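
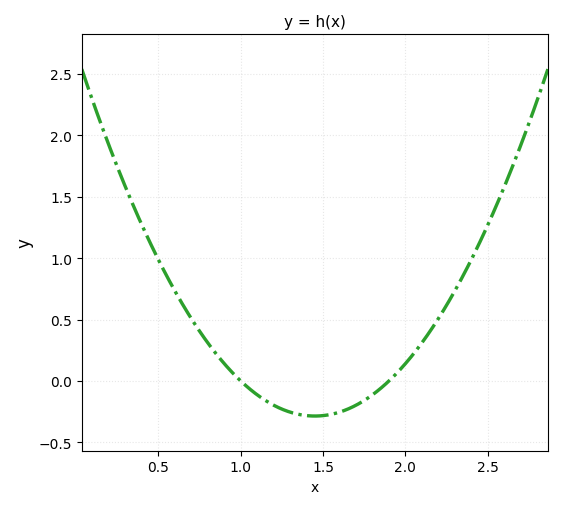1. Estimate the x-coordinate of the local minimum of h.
1.45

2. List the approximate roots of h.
1, 1.9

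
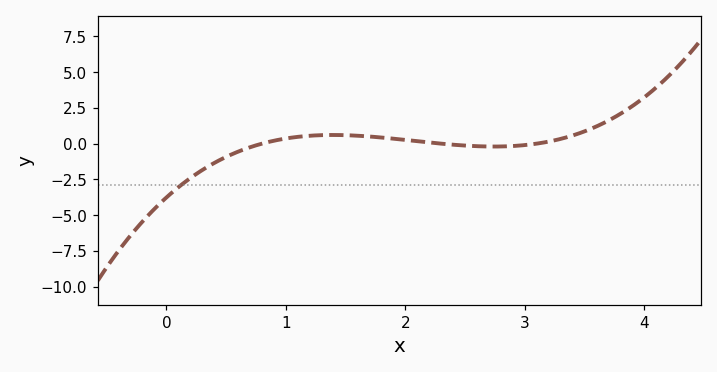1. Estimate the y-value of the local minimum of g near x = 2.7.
-0.2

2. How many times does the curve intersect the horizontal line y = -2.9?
1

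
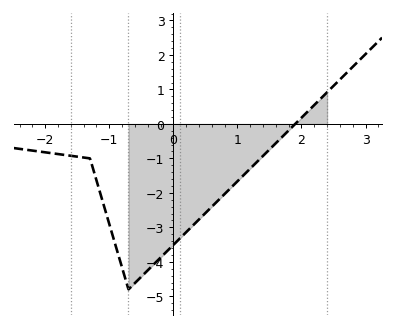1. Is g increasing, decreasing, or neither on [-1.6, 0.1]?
neither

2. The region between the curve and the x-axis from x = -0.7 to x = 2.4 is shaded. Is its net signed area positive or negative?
negative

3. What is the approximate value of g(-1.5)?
-0.95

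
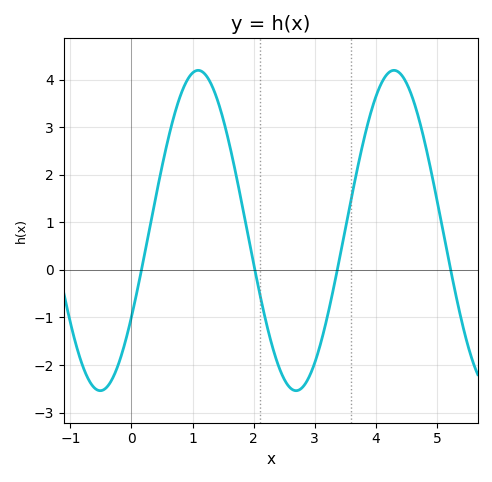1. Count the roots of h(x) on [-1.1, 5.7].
4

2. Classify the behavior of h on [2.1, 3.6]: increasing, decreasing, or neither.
neither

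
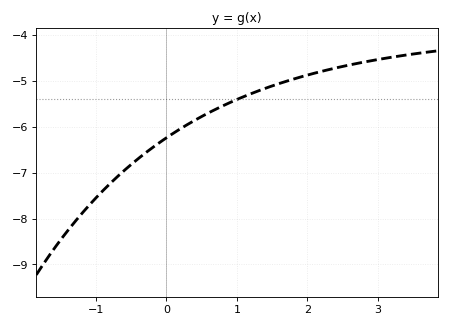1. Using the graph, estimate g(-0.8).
-7.24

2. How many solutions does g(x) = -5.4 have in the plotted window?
1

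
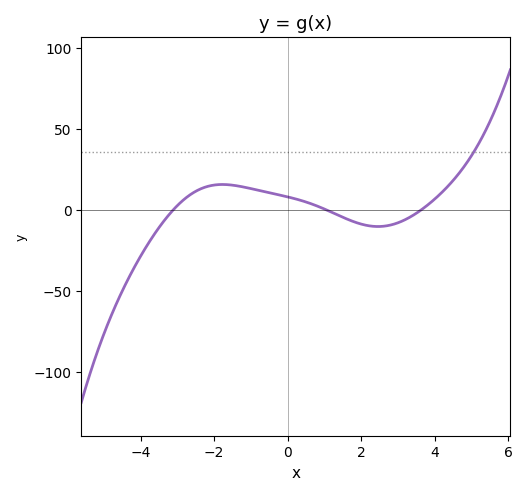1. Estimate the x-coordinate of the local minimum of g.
2.46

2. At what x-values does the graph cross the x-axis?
-3.12, 1.07, 3.62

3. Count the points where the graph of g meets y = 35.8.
1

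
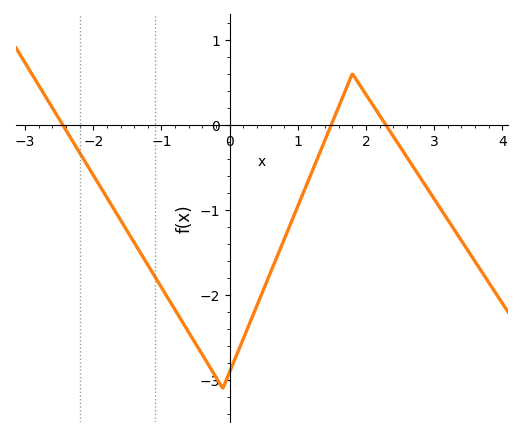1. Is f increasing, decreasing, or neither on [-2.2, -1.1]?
decreasing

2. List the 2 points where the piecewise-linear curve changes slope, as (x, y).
(-0.1, -3.1); (1.8, 0.6)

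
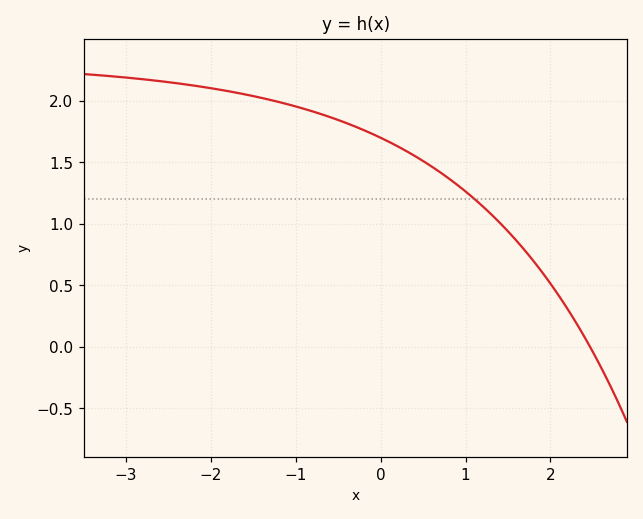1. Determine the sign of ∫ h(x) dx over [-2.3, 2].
positive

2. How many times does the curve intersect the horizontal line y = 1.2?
1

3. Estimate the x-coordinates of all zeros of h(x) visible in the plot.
2.5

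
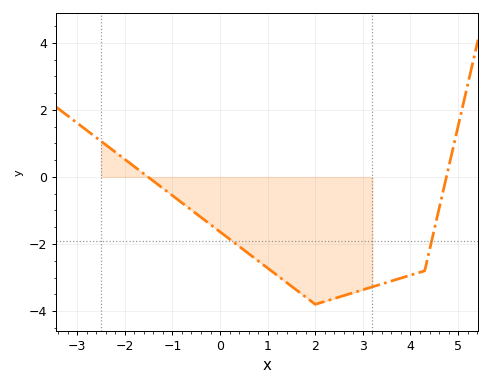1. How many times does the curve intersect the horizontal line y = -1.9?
2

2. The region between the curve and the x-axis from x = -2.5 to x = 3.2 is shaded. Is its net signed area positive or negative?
negative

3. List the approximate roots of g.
-1.6, 4.8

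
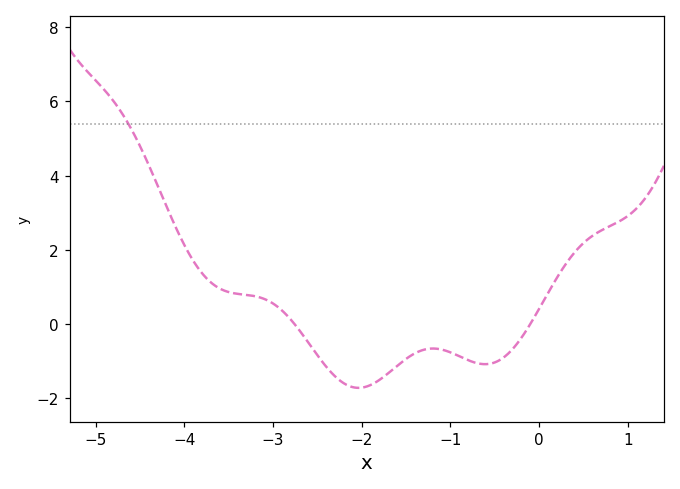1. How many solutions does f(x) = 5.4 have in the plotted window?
1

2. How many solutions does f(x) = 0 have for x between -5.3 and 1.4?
2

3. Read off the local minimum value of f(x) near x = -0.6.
-1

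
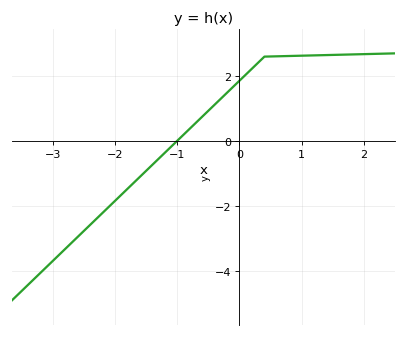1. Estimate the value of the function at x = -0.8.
0.4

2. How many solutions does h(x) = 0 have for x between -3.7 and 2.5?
1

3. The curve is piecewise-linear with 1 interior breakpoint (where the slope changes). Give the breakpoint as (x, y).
(0.4, 2.6)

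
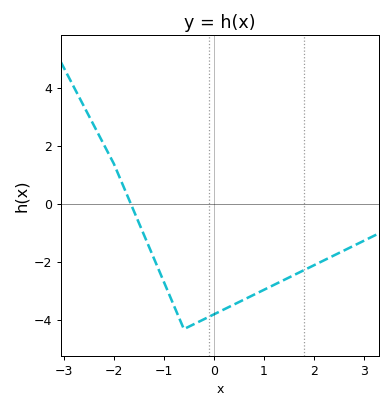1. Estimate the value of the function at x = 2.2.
-2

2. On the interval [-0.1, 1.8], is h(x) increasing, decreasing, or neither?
increasing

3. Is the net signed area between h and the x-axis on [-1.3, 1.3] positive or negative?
negative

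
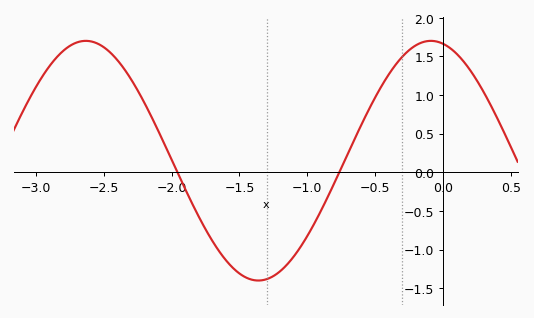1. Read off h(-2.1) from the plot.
0.55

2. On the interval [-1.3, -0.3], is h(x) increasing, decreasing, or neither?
increasing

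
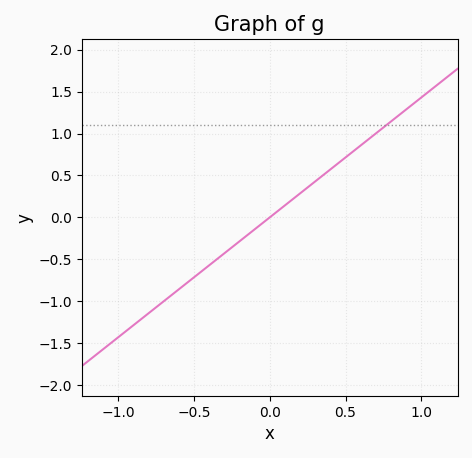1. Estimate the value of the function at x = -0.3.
-0.429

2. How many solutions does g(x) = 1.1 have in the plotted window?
1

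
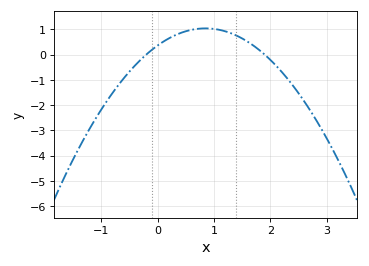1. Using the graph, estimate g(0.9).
1.03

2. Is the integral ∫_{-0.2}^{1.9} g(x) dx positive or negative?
positive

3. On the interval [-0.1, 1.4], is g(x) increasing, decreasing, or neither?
neither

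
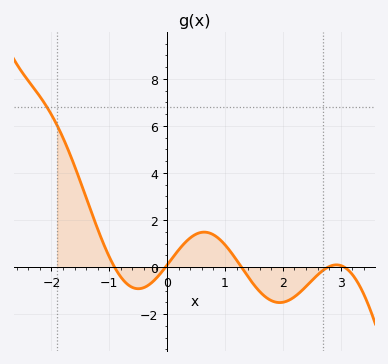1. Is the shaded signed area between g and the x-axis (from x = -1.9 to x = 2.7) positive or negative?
positive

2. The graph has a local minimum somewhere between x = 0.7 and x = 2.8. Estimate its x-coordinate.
1.94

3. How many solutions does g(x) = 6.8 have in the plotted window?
1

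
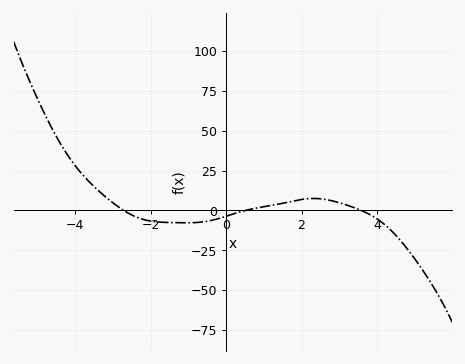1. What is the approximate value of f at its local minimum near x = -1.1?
-10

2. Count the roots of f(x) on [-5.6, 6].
3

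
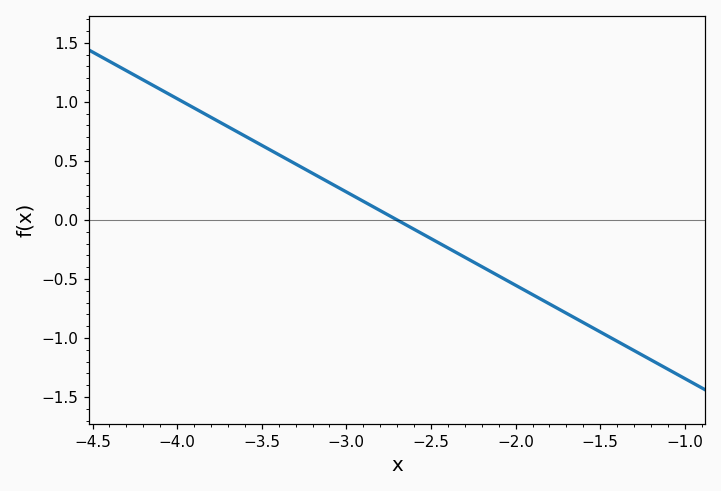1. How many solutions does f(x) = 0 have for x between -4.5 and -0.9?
1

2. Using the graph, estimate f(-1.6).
-0.869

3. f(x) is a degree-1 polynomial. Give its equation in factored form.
y = -0.79(x + 2.7)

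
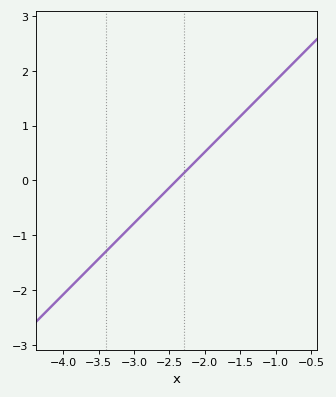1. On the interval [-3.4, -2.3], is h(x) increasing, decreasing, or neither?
increasing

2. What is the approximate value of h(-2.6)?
-0.3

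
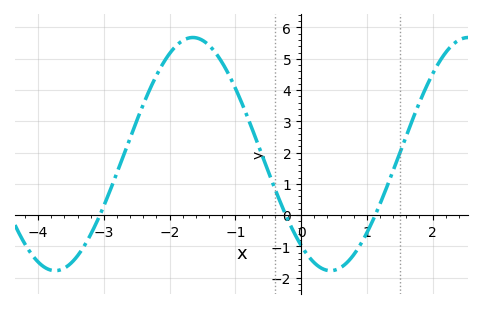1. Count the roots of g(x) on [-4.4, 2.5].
3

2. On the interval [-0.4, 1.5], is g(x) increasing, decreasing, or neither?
neither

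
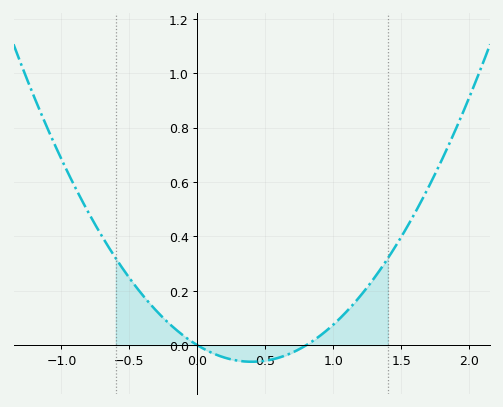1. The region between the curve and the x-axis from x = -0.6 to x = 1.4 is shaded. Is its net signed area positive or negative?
positive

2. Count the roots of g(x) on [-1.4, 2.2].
2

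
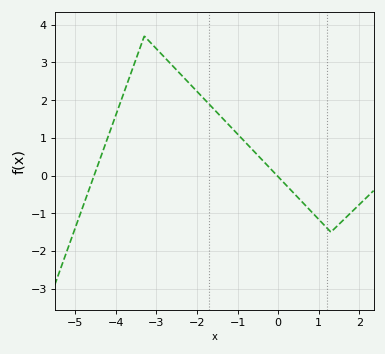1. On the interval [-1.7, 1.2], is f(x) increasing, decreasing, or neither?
decreasing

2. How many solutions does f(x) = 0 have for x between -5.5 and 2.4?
2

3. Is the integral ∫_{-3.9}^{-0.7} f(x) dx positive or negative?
positive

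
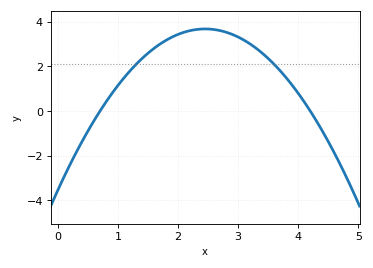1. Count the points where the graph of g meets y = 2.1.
2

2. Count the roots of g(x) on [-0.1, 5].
2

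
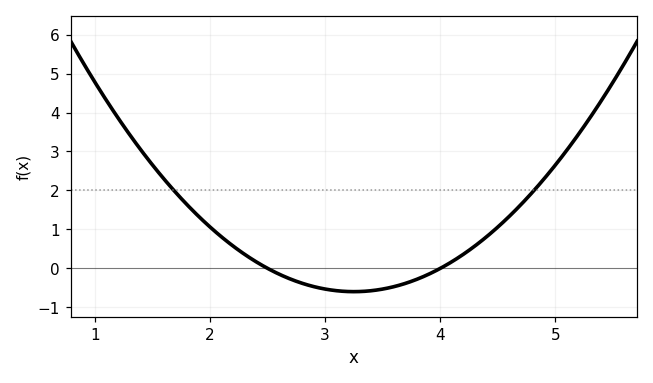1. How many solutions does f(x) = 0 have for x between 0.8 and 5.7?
2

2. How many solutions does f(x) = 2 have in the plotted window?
2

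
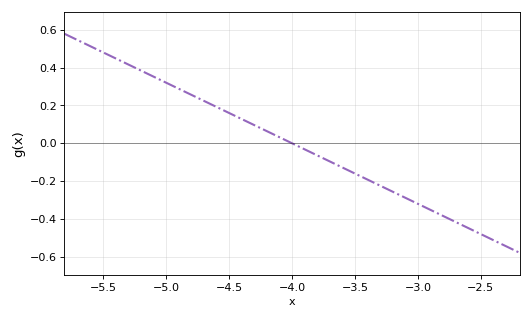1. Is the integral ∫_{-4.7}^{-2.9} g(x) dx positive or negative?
negative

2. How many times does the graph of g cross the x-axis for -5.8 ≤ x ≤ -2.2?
1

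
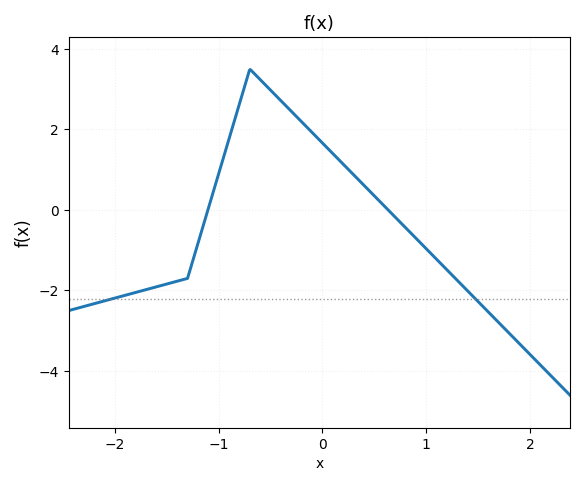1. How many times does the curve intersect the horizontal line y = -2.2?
2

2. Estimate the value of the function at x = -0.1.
2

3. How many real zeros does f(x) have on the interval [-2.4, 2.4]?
2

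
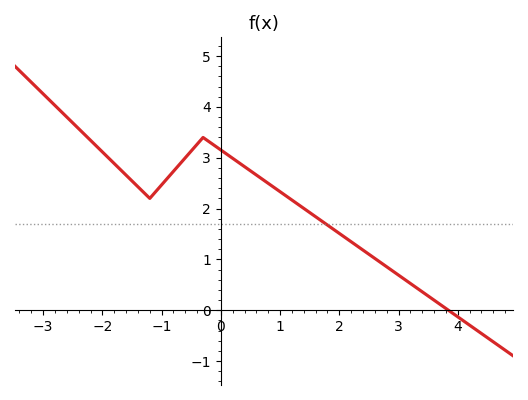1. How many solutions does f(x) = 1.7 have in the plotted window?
1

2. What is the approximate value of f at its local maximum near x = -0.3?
3.4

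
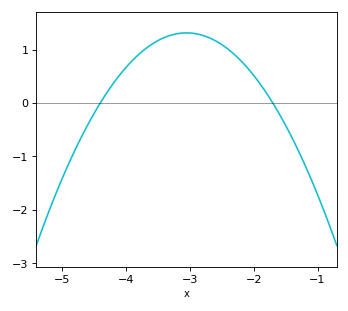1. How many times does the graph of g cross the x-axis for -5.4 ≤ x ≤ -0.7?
2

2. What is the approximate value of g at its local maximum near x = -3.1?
1.3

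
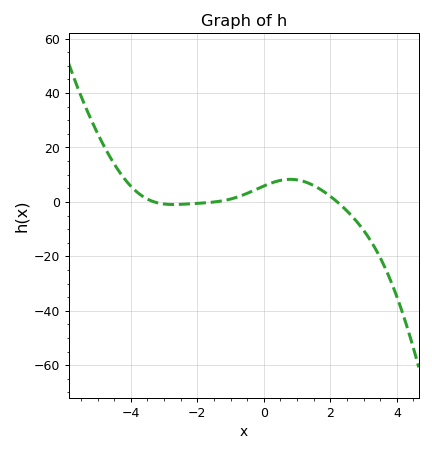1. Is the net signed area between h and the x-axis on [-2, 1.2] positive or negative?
positive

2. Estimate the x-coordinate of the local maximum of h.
0.795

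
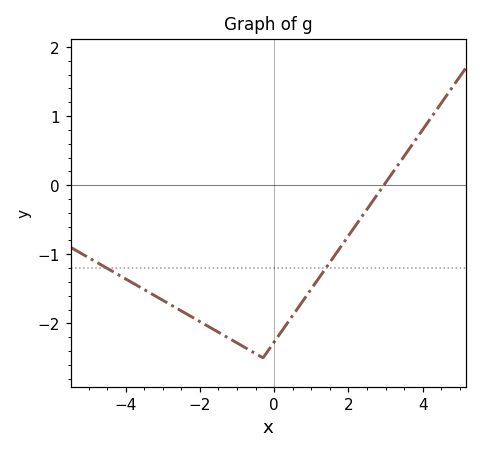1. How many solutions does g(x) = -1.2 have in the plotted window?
2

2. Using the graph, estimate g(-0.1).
-2.3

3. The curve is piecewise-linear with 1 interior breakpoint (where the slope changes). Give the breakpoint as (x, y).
(-0.3, -2.5)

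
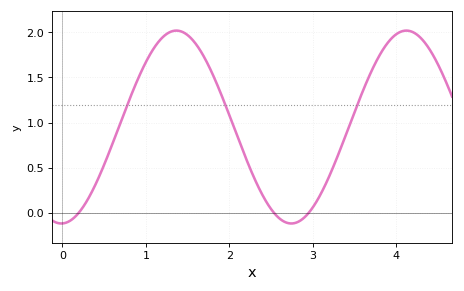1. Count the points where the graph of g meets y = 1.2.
3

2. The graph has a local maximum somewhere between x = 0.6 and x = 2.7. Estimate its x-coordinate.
1.4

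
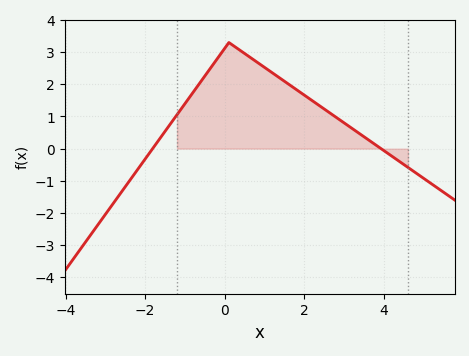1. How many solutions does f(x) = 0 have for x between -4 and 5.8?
2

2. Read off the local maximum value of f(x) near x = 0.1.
3.3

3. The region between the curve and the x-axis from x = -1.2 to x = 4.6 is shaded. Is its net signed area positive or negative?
positive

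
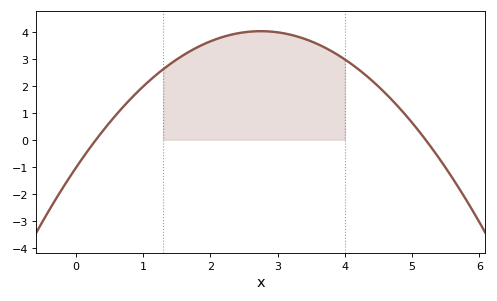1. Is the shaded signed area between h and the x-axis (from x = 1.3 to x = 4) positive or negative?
positive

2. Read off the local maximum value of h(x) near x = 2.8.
4.02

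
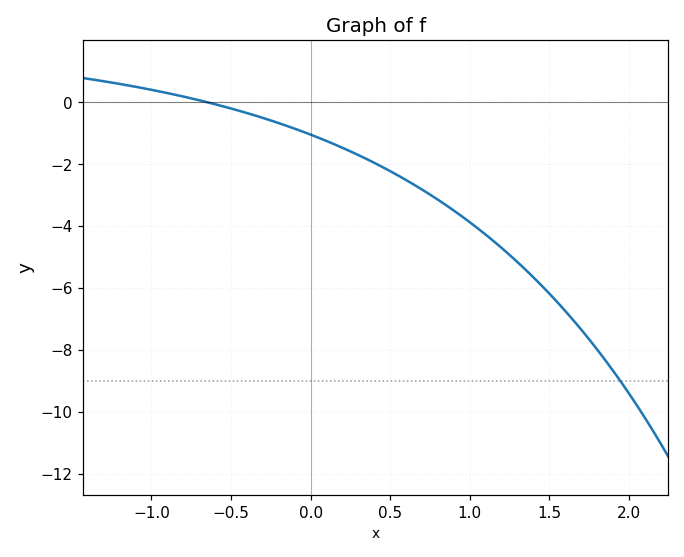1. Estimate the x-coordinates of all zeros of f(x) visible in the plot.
-0.65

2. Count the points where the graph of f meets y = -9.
1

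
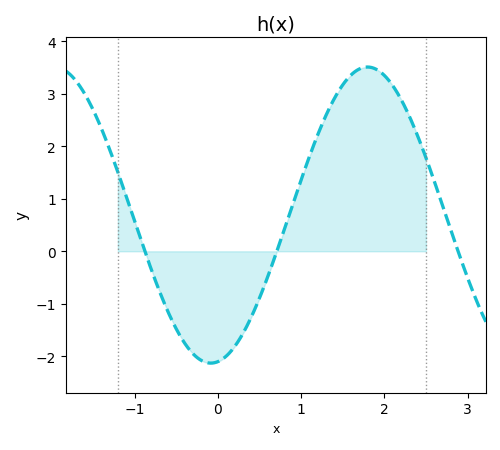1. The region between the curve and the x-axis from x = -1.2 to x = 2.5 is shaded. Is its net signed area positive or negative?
positive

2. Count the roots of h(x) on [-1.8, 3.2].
3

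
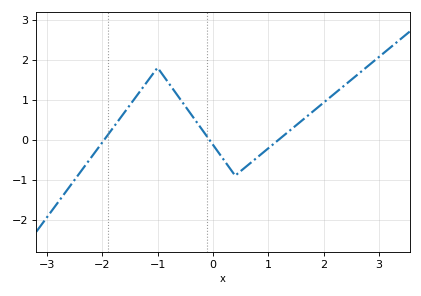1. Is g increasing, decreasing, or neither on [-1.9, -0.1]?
neither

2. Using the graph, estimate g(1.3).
0.128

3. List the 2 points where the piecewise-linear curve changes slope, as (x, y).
(-1, 1.8); (0.4, -0.9)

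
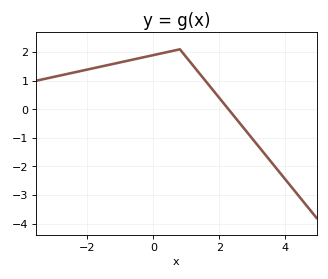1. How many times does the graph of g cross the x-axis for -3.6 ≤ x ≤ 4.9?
1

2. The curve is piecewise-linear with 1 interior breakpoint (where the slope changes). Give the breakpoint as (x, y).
(0.8, 2.1)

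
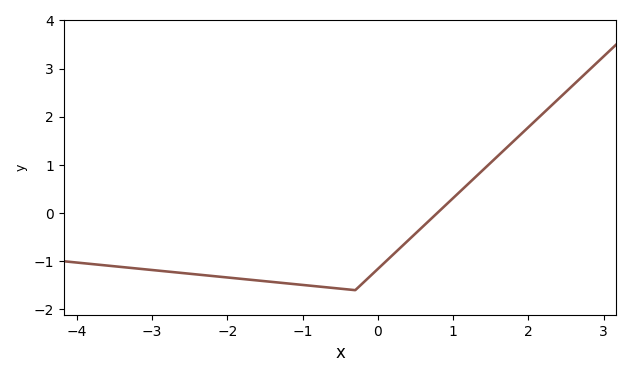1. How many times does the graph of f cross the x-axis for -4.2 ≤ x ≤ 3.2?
1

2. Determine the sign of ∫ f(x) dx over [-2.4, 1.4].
negative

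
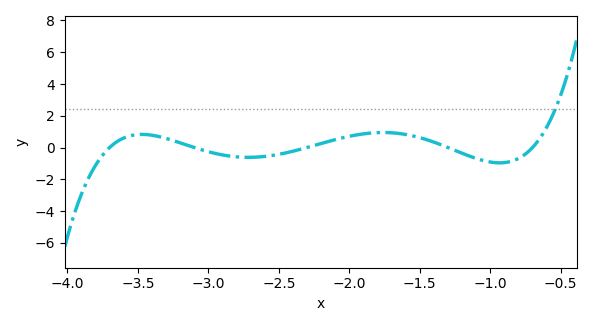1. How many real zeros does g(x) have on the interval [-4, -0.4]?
5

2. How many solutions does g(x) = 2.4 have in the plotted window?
1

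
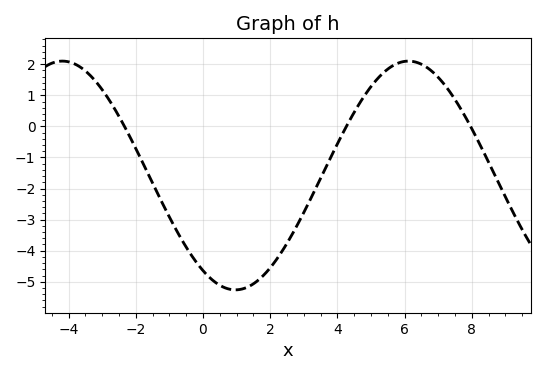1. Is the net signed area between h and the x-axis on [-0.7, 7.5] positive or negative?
negative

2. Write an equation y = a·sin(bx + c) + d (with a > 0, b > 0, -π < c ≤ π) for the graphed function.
y = 3.68sin(0.61x - 2.16) - 1.58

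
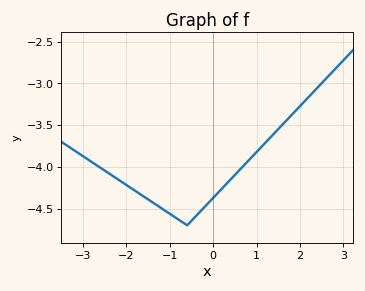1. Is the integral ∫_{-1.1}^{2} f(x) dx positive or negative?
negative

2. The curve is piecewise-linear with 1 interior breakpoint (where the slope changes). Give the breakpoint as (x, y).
(-0.6, -4.7)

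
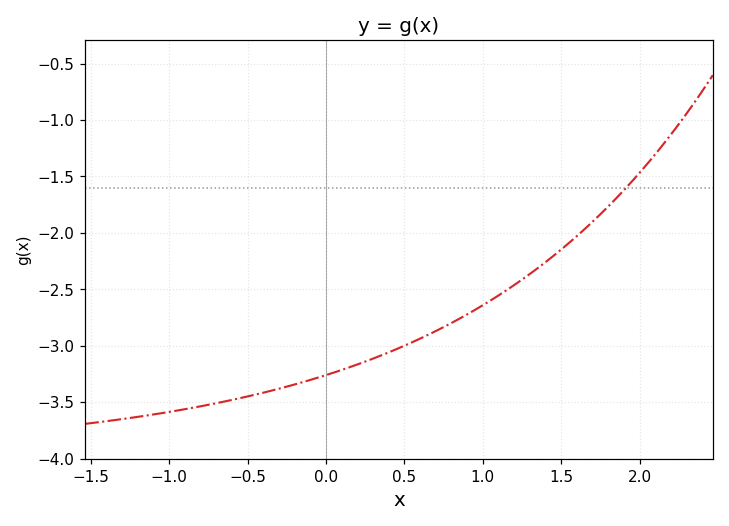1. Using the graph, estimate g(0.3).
-3.11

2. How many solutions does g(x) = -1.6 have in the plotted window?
1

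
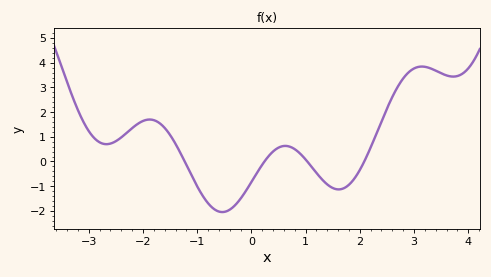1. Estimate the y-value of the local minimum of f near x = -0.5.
-2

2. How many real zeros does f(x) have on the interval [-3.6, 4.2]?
4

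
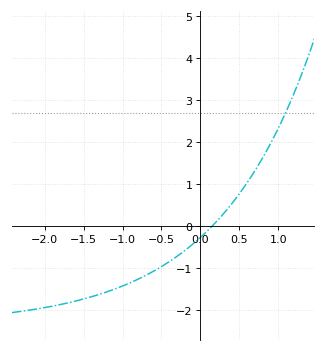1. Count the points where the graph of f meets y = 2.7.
1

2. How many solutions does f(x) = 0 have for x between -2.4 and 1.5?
1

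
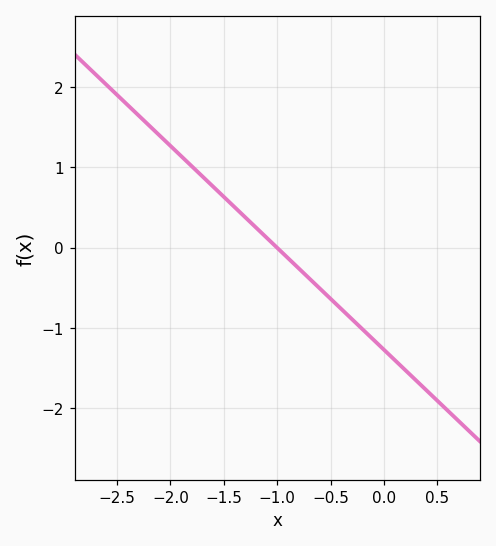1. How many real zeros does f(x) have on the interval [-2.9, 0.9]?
1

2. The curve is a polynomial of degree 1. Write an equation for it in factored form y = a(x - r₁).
y = -1.27(x + 1)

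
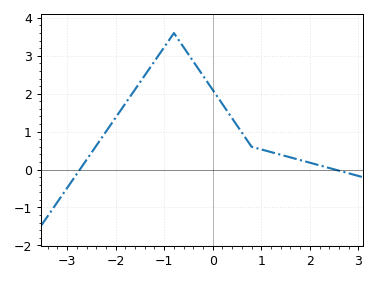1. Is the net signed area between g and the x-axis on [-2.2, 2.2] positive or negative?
positive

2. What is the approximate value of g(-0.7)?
3.4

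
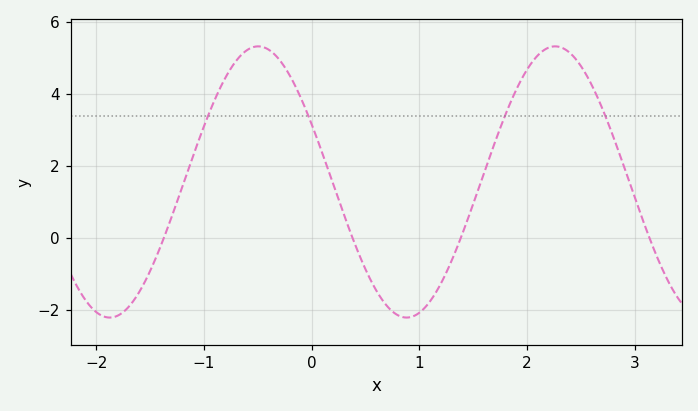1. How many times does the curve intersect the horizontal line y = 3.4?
4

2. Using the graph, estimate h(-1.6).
-1.4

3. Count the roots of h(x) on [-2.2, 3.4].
4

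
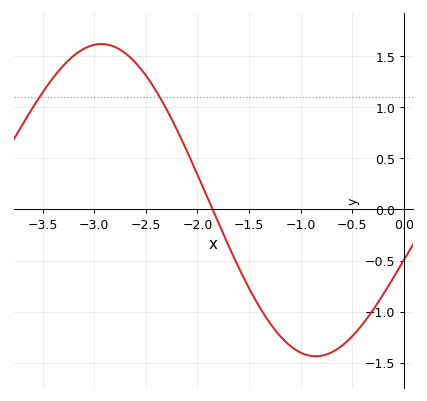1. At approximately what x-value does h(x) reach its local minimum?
-0.9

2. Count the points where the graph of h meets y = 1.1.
2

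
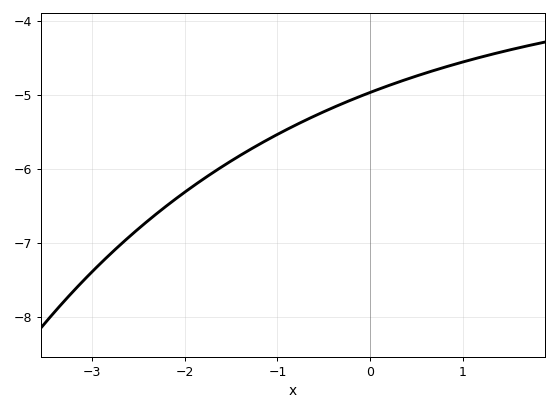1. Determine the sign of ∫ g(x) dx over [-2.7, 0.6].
negative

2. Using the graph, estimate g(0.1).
-4.92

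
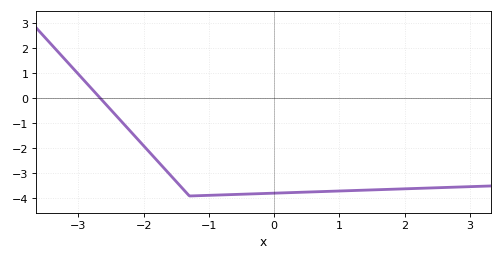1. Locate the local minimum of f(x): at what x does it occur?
-1.3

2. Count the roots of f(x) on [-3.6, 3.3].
1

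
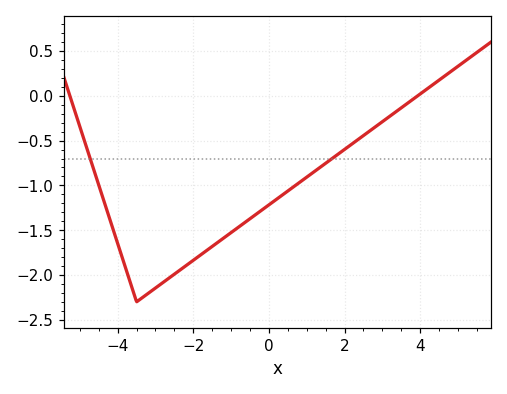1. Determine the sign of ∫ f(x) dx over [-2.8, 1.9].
negative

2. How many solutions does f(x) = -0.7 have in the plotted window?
2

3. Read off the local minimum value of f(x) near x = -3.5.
-2.3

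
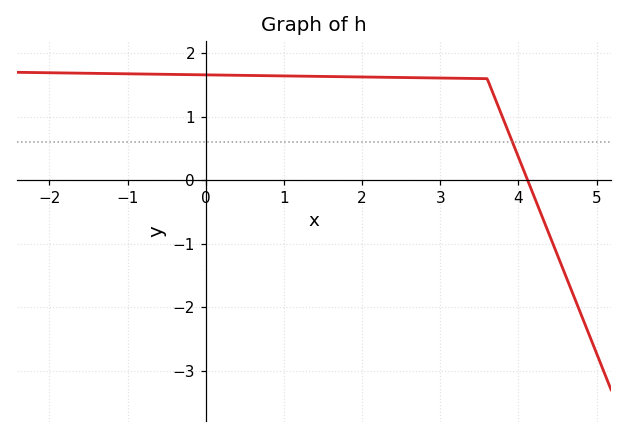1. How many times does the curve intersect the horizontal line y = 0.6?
1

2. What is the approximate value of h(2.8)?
1.6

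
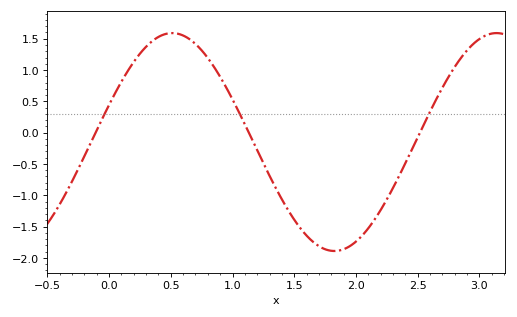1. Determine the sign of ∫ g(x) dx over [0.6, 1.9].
negative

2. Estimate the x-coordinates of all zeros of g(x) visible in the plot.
-0.11, 1.13, 2.52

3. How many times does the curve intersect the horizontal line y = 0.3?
3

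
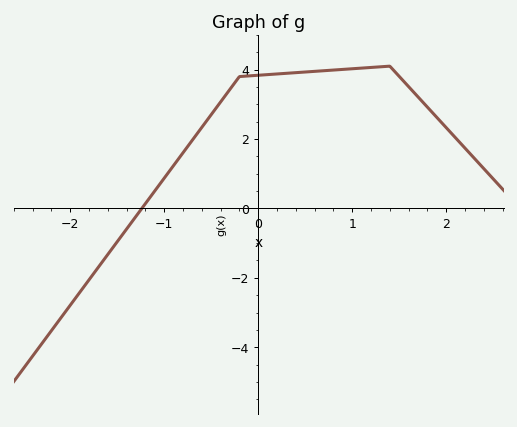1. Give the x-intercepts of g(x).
-1.24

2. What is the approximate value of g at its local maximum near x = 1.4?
4.1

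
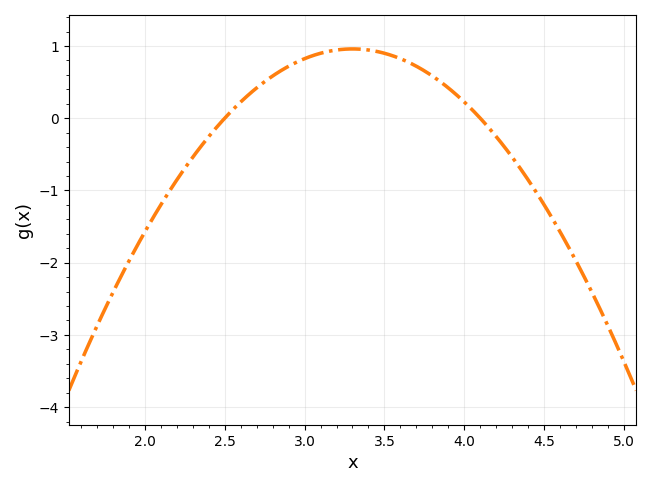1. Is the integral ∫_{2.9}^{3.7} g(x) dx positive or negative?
positive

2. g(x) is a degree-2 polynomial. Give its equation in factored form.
y = -1.5(x - 2.5)(x - 4.1)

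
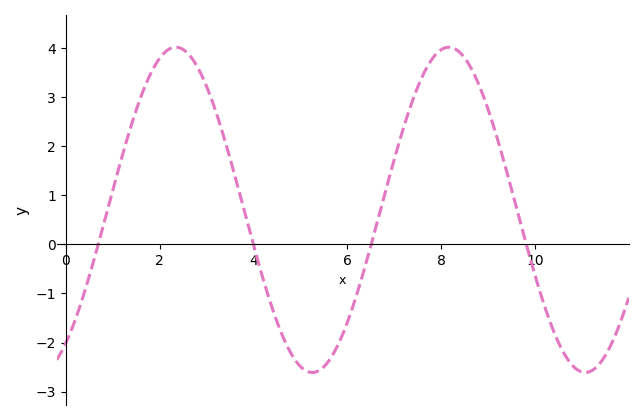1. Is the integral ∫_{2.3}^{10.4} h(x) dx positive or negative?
positive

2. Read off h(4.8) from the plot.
-2.22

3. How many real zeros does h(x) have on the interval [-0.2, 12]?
4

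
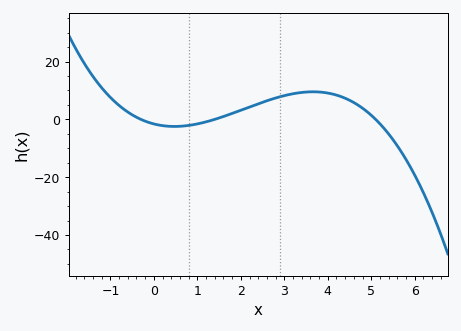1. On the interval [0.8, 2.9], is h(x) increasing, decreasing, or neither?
increasing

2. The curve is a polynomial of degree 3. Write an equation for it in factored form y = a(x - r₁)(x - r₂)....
y = -0.74(x + 0.3)(x - 1.4)(x - 5.1)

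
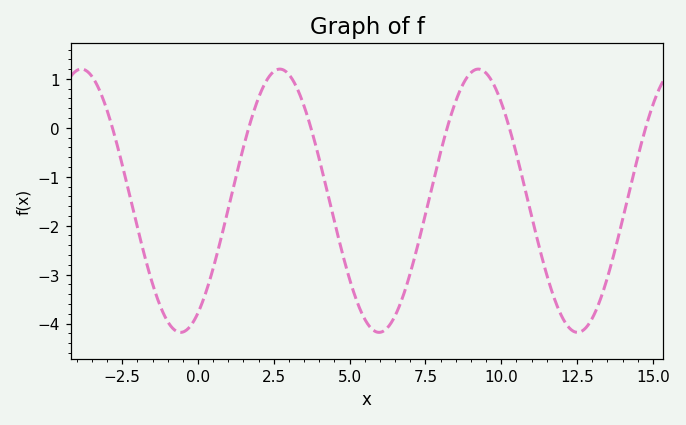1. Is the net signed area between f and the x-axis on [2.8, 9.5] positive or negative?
negative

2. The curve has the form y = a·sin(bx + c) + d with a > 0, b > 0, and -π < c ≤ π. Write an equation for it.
y = 2.69sin(0.96x - 1.02) - 1.49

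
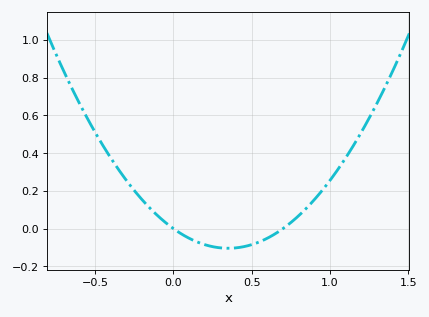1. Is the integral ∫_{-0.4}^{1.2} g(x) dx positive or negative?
positive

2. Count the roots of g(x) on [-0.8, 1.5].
2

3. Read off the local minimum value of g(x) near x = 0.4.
-0.1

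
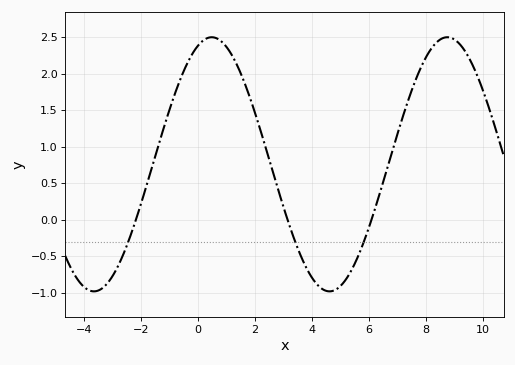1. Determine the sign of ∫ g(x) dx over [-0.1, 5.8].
positive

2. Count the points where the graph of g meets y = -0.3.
3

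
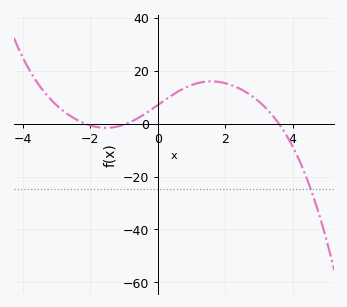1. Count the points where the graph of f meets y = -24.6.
1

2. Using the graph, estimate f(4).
-8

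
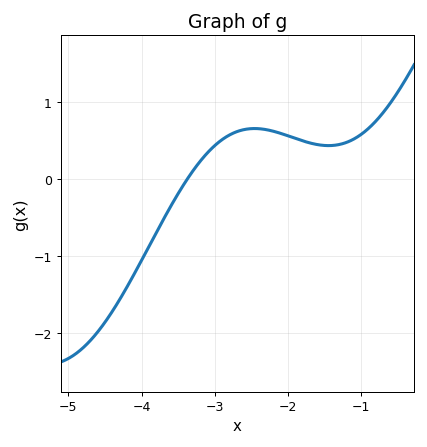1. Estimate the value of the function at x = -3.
0.4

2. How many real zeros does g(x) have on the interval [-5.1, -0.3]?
1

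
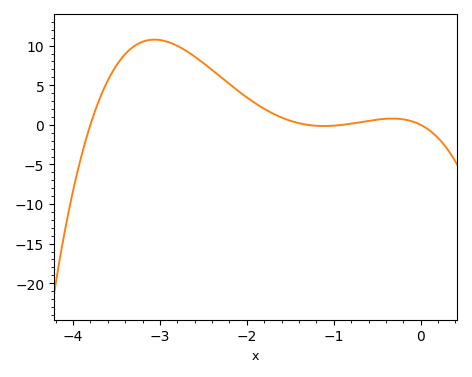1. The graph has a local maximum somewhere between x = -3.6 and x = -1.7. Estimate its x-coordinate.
-3.06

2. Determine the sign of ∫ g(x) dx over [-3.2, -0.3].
positive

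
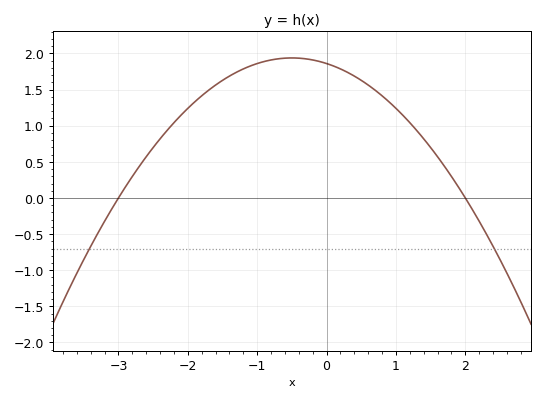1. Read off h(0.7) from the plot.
1.49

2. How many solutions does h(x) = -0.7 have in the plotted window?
2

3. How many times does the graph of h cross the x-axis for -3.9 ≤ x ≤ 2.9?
2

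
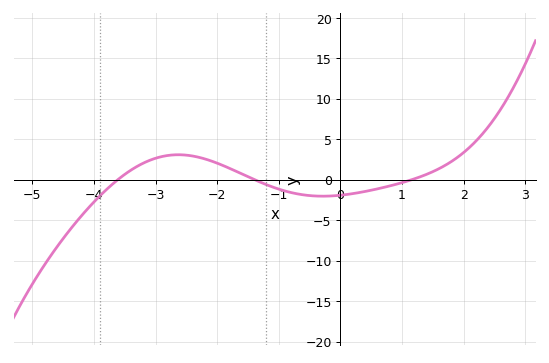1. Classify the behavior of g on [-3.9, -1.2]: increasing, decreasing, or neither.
neither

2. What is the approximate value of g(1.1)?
0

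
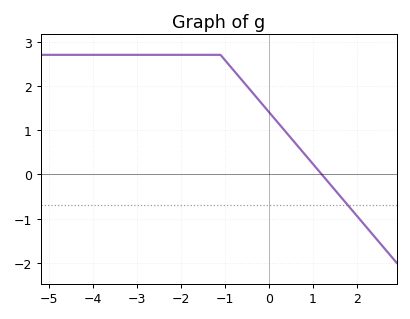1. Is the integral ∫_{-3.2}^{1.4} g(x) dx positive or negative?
positive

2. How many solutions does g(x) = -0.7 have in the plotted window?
1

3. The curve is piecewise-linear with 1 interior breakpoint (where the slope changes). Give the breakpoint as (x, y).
(-1.1, 2.7)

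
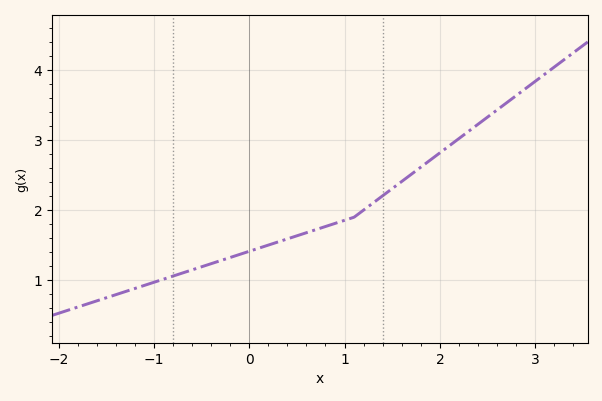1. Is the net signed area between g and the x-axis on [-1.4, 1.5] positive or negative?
positive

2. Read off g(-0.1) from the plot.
1.4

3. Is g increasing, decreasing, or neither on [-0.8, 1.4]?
increasing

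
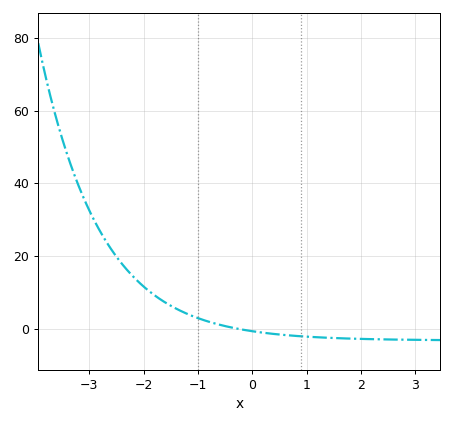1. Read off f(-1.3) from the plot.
4.81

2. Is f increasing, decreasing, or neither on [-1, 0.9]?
decreasing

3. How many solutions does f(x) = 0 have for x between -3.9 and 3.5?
1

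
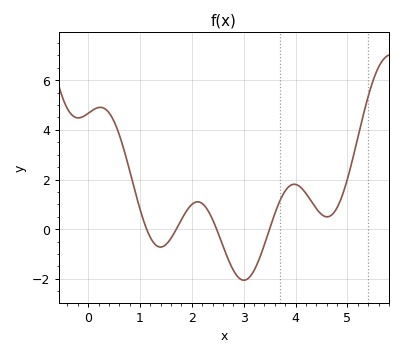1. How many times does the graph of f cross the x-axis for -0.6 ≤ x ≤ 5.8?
4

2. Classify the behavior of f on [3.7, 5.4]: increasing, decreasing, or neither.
neither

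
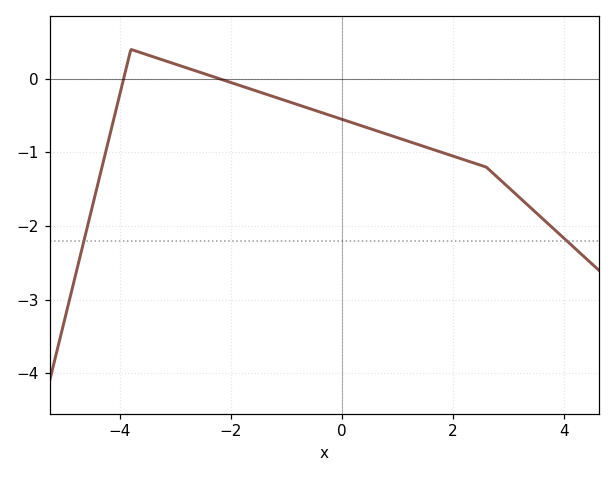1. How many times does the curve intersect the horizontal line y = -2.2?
2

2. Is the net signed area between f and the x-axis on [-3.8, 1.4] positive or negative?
negative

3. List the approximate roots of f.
-4, -2.2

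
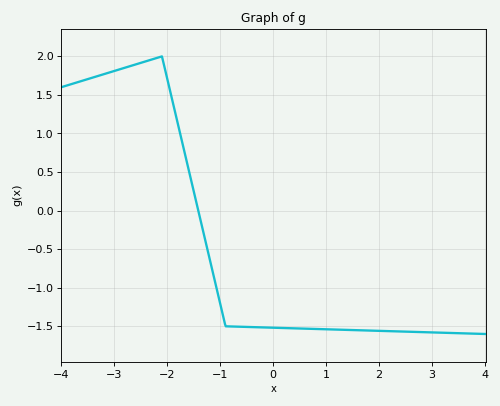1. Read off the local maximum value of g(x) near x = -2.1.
2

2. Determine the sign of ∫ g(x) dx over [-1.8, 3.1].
negative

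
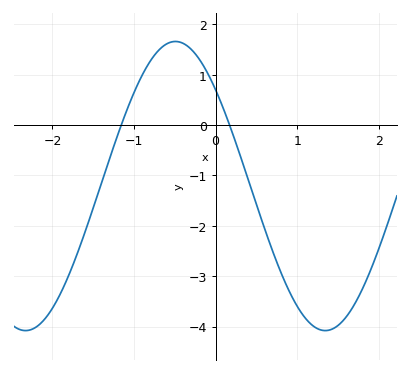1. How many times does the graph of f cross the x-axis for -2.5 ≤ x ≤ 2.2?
2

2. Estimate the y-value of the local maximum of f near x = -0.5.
1.7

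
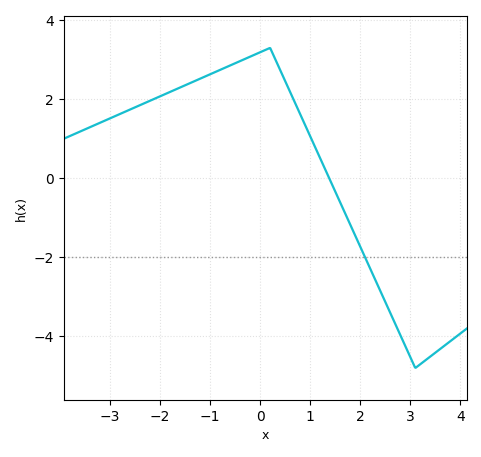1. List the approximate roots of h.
1.4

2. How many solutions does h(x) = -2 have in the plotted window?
1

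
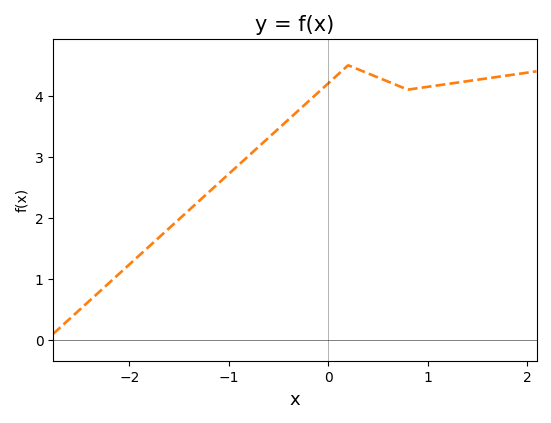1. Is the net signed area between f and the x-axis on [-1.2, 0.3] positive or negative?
positive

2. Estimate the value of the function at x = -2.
1.24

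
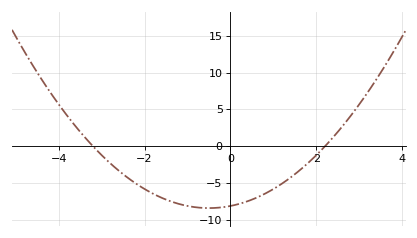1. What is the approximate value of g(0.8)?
-6.5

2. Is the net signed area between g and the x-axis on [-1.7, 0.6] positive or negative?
negative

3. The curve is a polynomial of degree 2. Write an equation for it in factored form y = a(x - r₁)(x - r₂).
y = 1.15(x + 3.2)(x - 2.2)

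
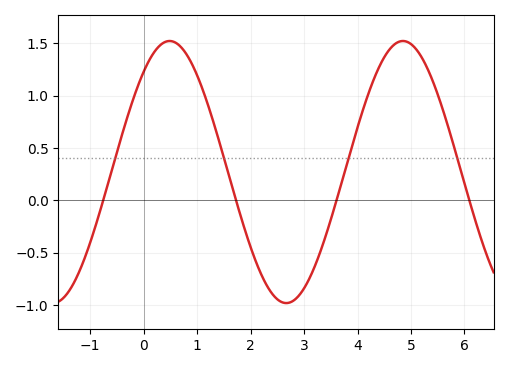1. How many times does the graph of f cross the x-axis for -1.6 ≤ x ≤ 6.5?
4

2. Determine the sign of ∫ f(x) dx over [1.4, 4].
negative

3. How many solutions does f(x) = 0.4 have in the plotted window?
4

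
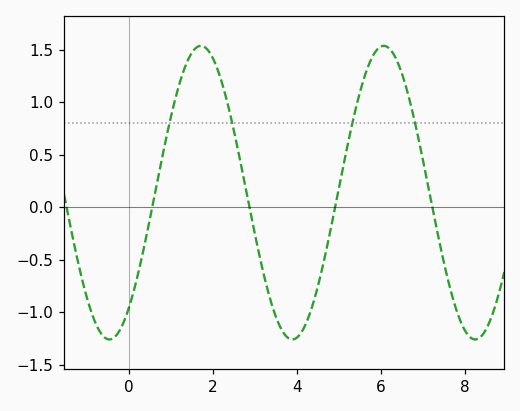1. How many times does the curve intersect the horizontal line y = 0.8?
4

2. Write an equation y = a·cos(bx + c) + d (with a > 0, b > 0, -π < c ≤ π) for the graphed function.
y = 1.4cos(1.4x - 2.5) + 0.14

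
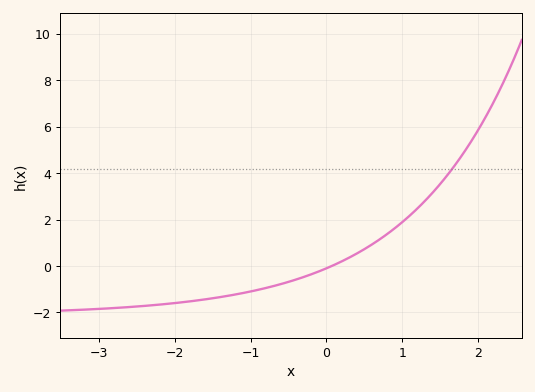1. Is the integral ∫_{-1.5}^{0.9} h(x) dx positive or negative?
negative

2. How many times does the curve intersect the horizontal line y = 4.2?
1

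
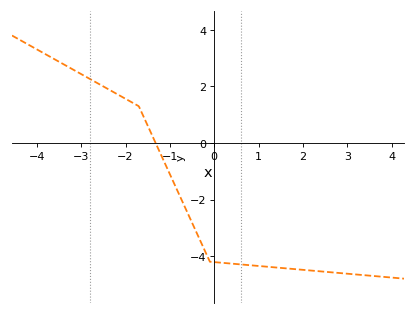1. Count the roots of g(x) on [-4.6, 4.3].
1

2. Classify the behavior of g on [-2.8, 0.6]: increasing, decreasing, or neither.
decreasing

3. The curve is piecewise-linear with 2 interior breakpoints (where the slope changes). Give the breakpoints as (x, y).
(-1.7, 1.3); (-0.1, -4.2)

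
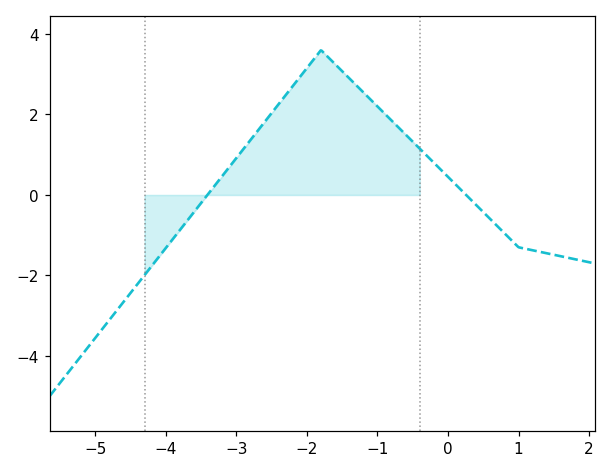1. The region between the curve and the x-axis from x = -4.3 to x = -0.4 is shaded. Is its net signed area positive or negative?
positive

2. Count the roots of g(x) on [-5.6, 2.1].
2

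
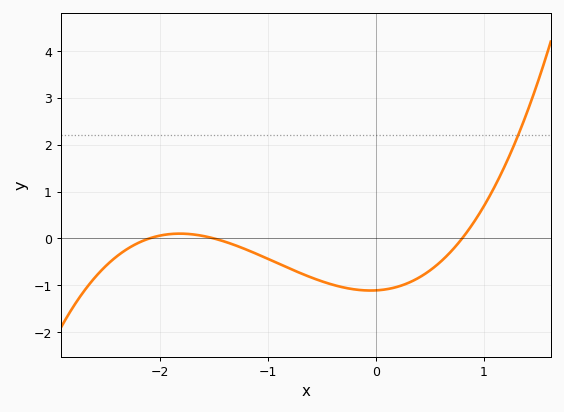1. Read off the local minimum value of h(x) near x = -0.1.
-1.11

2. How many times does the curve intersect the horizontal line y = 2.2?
1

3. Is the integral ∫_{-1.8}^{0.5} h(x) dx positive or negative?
negative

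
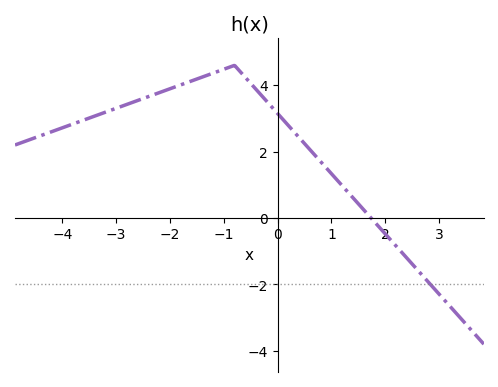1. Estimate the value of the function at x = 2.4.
-1.21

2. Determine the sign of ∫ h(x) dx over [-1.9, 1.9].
positive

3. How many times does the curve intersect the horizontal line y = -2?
1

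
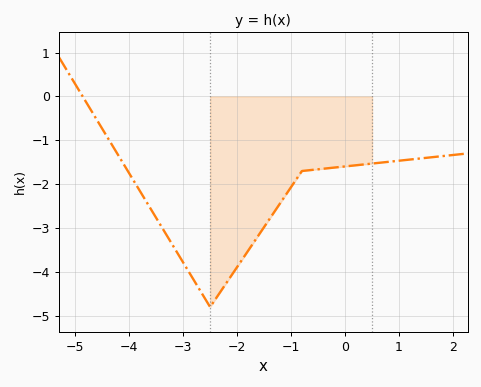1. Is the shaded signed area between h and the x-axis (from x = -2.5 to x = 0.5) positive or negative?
negative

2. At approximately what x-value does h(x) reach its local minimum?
-2.6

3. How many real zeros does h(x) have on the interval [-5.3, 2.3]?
1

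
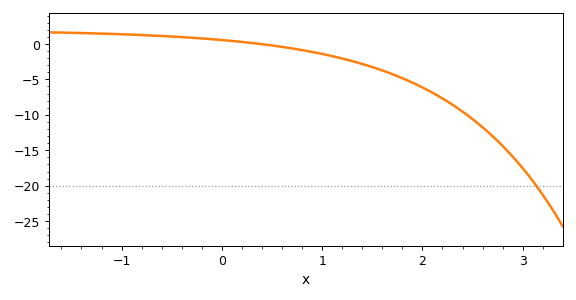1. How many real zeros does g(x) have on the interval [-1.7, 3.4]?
1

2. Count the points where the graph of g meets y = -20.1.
1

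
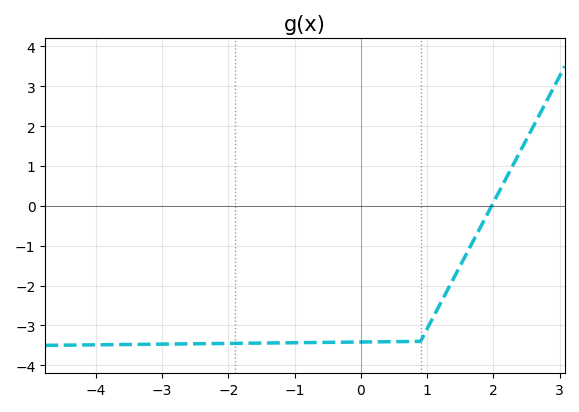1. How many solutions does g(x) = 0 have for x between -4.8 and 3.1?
1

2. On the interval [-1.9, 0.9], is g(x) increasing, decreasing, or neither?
increasing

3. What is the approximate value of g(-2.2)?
-3.45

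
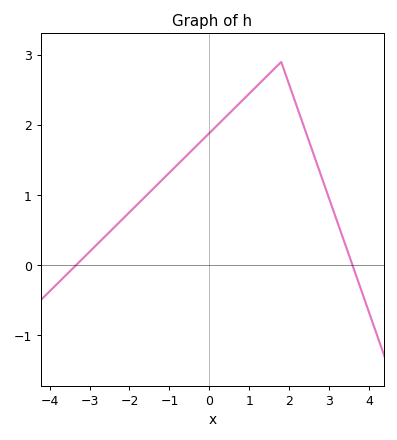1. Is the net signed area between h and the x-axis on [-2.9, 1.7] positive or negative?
positive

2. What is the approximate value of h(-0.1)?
1.8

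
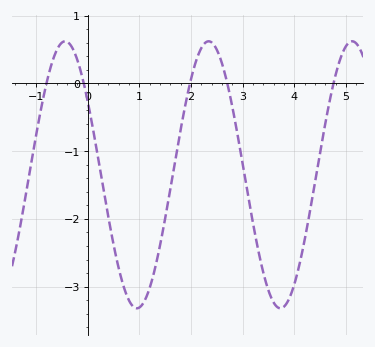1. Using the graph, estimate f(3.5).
-3.1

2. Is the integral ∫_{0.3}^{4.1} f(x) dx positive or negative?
negative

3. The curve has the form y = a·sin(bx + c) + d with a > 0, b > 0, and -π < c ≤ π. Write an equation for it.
y = 1.97sin(2.3x + 2.6) - 1.35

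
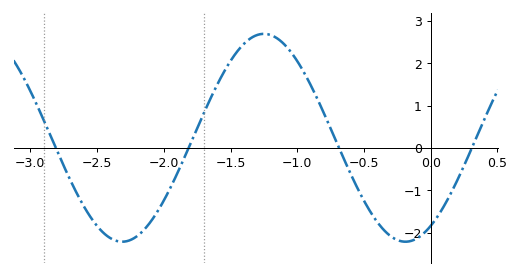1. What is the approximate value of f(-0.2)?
-2.21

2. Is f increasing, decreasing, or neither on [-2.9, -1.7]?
neither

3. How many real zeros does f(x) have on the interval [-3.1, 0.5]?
4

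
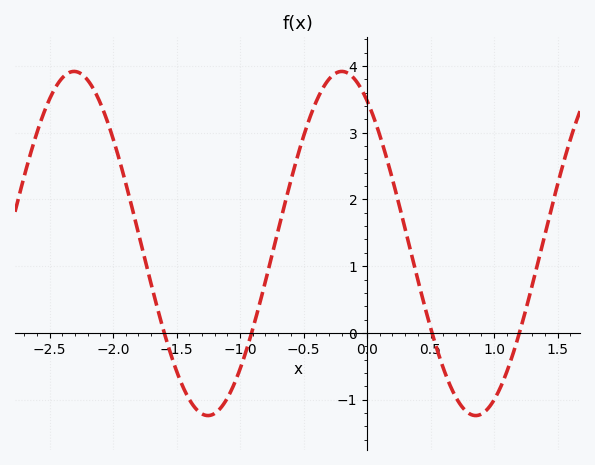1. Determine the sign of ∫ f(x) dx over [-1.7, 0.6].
positive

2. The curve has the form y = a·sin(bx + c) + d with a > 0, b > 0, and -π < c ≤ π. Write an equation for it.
y = 2.58sin(3x + 2.2) + 1.34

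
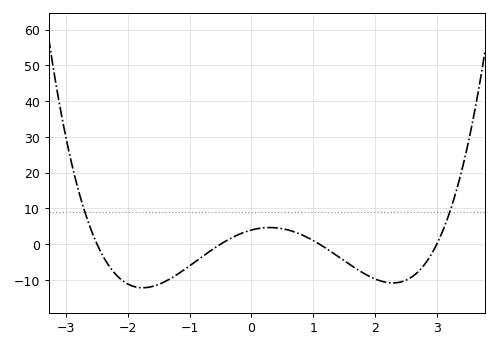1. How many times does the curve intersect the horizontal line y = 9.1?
2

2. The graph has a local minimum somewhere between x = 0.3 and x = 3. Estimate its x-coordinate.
2.29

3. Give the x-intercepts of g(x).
-2.5, -0.5, 1.1, 3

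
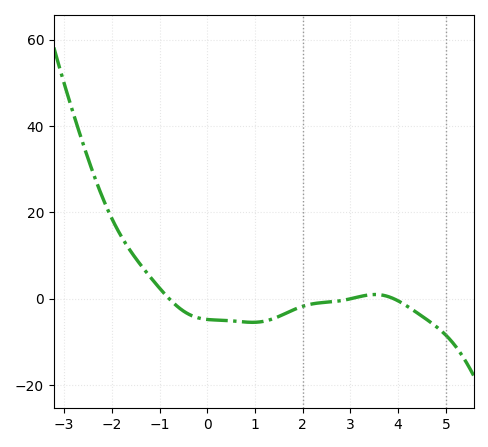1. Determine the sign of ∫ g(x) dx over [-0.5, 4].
negative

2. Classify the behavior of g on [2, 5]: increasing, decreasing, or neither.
neither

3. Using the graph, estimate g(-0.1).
-4.7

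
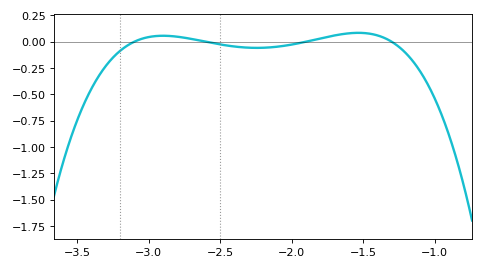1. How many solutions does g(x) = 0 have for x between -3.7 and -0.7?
4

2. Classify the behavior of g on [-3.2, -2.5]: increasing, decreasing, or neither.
neither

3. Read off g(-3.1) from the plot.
0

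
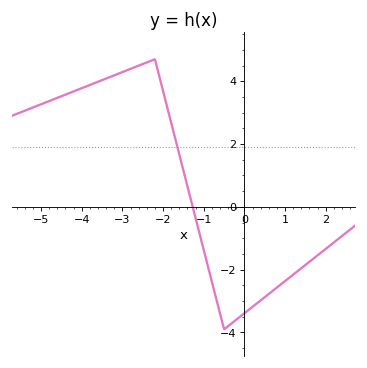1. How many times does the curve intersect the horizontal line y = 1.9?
1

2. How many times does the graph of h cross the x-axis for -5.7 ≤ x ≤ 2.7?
1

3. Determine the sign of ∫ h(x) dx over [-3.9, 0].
positive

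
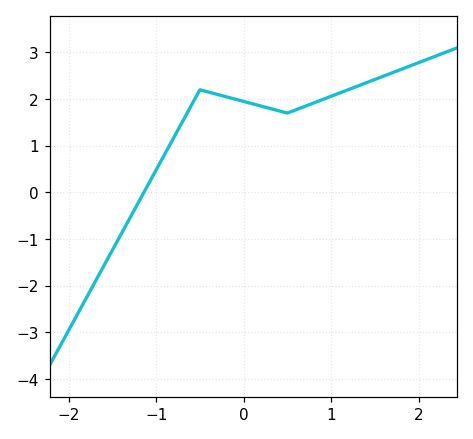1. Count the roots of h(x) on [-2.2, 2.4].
1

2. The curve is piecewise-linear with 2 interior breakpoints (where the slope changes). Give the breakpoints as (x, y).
(-0.5, 2.2); (0.5, 1.7)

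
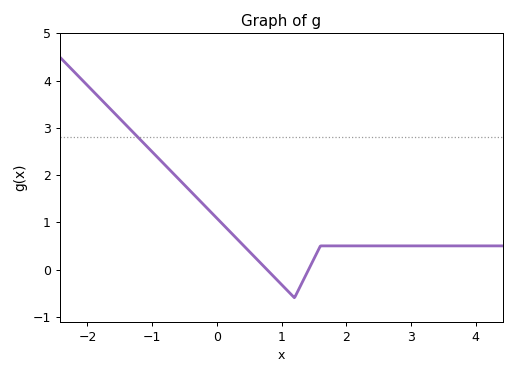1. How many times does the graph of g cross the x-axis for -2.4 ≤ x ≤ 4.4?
2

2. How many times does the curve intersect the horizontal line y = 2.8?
1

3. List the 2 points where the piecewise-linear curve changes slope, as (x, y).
(1.2, -0.6); (1.6, 0.5)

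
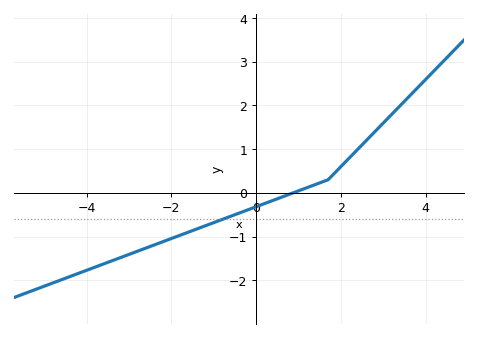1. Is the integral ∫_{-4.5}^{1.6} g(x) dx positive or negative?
negative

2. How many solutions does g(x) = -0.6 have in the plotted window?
1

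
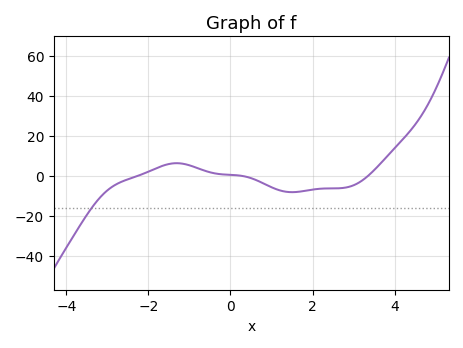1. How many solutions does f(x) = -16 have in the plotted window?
1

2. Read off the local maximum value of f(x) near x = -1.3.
6.4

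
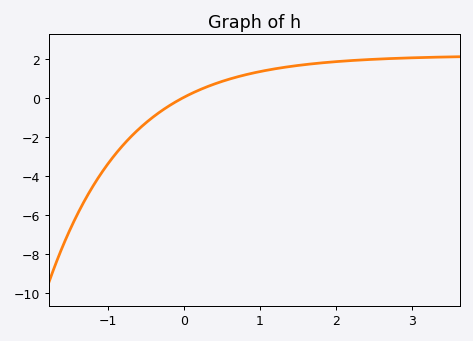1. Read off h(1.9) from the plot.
1.8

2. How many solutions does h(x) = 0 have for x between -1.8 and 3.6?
1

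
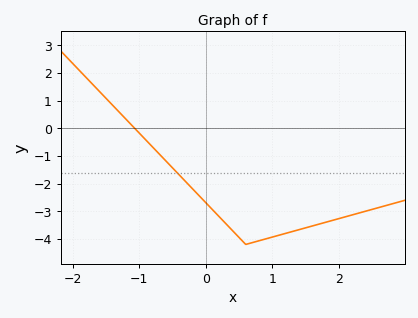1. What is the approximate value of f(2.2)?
-3.1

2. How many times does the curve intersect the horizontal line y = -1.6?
1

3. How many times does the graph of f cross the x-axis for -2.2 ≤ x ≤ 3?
1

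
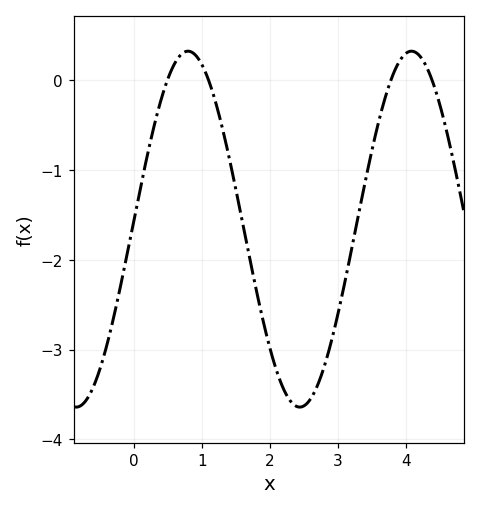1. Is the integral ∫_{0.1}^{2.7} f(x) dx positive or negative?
negative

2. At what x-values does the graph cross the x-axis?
0.495, 1.1, 3.78, 4.39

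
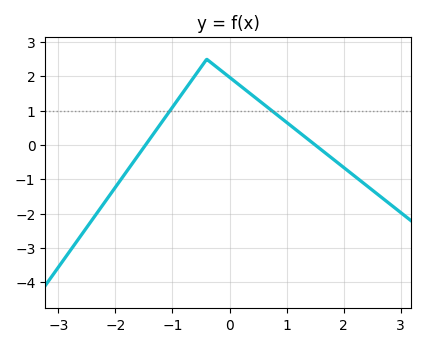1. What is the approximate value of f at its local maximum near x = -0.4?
2.5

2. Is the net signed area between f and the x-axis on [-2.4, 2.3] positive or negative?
positive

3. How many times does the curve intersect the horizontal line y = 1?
2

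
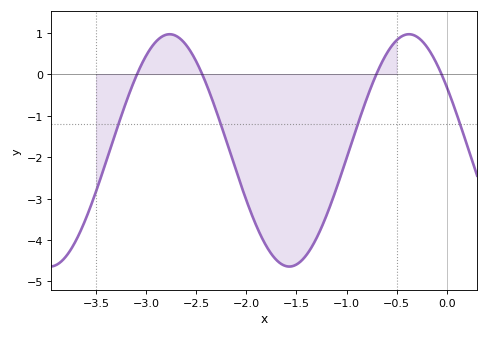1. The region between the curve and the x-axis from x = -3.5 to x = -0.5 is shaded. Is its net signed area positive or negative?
negative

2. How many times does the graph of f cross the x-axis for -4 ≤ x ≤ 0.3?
4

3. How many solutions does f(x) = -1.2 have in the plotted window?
4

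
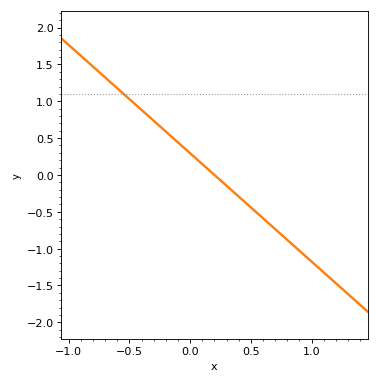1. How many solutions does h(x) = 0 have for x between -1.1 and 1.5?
1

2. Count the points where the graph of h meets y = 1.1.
1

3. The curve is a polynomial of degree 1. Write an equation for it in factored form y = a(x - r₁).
y = -1.47(x - 0.2)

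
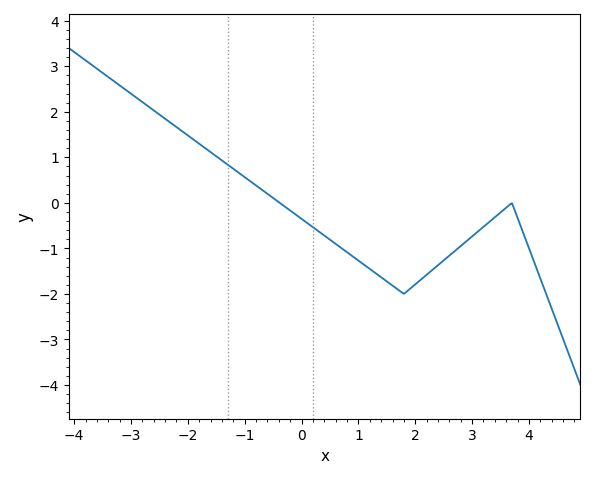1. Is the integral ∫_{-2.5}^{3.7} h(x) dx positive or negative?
negative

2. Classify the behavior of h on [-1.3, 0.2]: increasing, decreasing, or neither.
decreasing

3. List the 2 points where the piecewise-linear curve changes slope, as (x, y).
(1.8, -2); (3.7, 0)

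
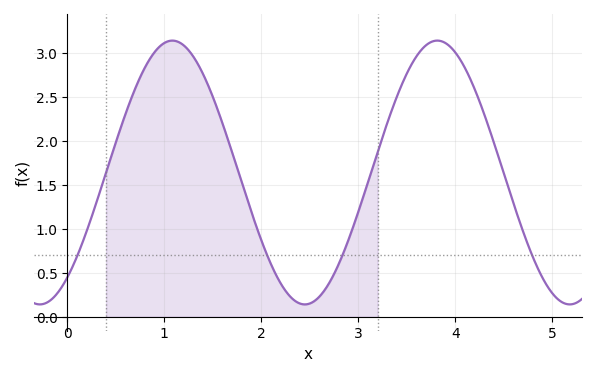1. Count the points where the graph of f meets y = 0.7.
4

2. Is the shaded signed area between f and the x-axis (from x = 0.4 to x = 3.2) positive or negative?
positive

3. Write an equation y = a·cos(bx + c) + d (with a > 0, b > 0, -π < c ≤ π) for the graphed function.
y = 1.5cos(2.3x - 2.49) + 1.64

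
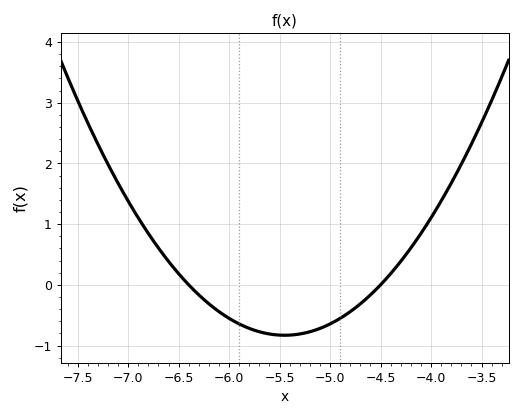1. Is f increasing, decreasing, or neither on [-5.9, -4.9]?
neither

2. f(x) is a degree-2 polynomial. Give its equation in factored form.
y = 0.92(x + 6.4)(x + 4.5)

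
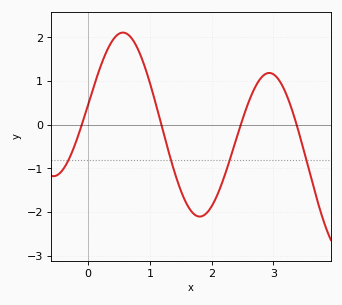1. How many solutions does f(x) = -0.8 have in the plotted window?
4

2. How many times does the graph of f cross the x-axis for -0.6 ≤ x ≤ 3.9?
4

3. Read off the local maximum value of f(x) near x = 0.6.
2.11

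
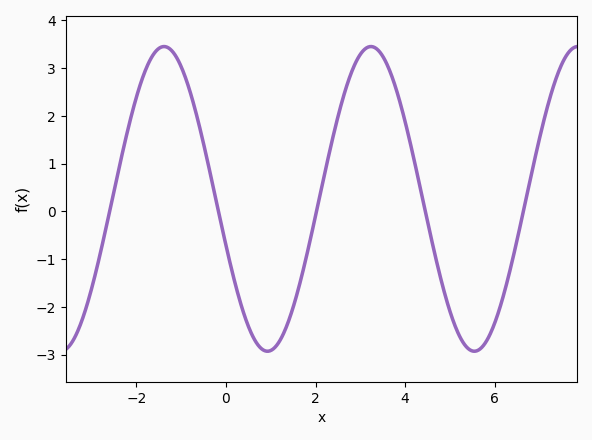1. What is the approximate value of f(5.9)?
-2.6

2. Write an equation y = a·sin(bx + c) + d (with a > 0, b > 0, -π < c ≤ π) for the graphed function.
y = 3.19sin(1.4x - 2.8) + 0.26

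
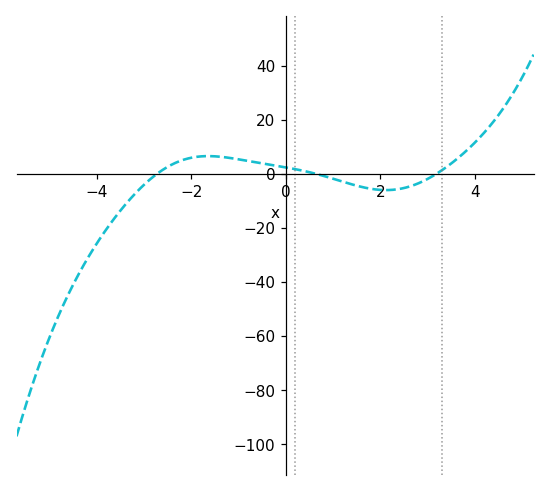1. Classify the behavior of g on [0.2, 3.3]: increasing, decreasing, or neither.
neither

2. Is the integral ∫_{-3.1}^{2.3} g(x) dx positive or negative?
positive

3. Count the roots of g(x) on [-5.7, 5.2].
3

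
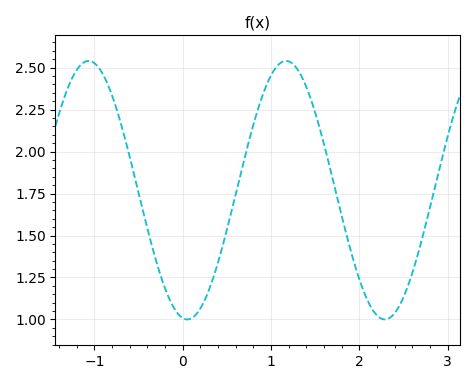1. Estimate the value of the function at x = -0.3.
1.34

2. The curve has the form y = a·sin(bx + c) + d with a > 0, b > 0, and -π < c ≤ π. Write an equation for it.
y = 0.77sin(2.8x - 1.7) + 1.77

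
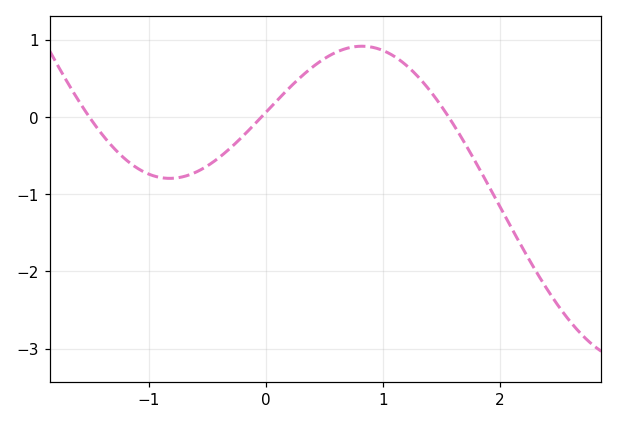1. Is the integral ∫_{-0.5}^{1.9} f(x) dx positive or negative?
positive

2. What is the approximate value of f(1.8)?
-0.6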